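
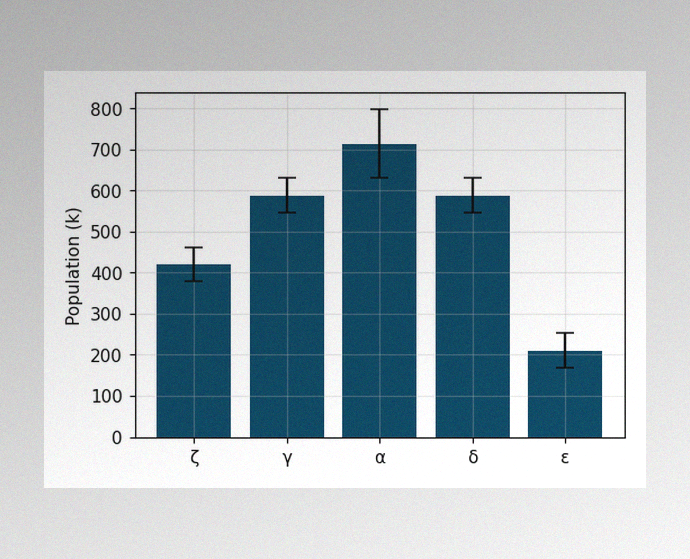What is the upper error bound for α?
798k

The image has some photo noise and uneven lighting. The α bar's upper whisker reaches 798k.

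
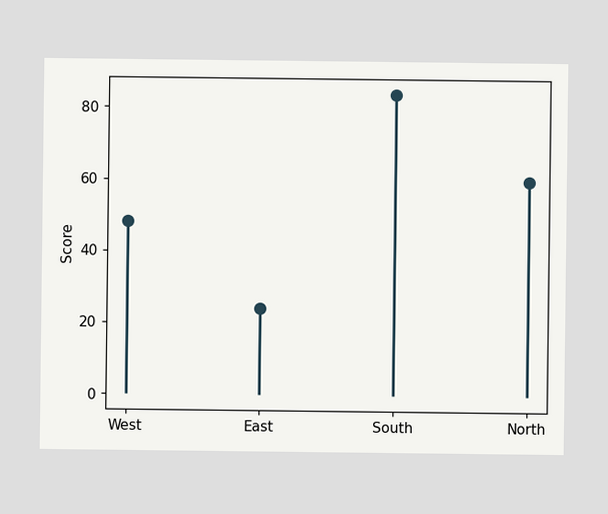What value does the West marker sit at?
48

The West marker sits at 48.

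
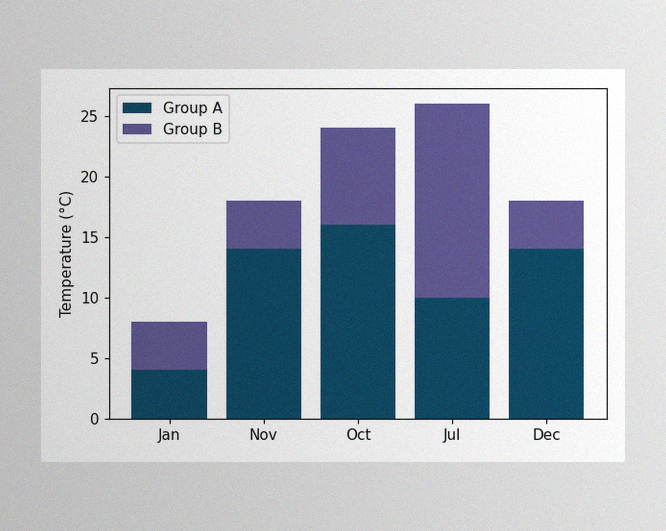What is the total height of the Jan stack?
8°C

The image has some photo noise and uneven lighting. The Jan stack's top reaches 8°C on the y-axis.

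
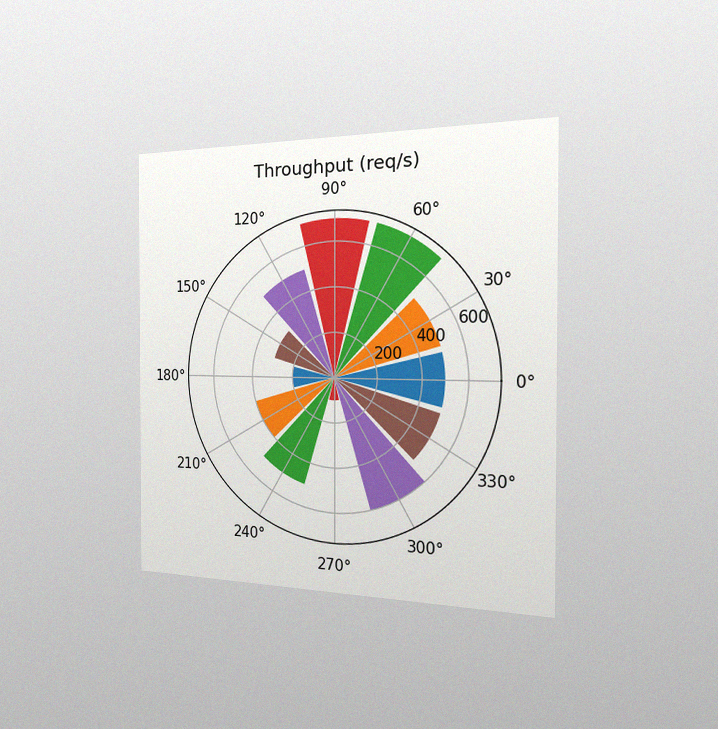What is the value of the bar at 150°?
300req/s

The chart is viewed slightly from the right, with some photo noise. The bar at 150° reaches 300req/s on the radial axis.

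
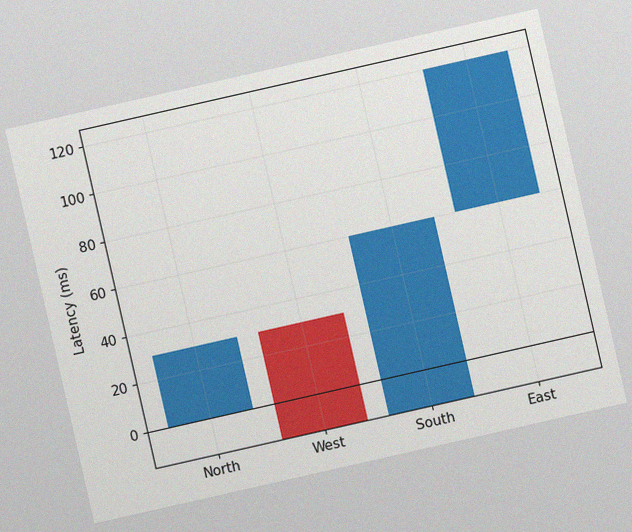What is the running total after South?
The chart is tilted about 13° counter-clockwise, with some photo noise. After South the running total reaches 60ms.

60ms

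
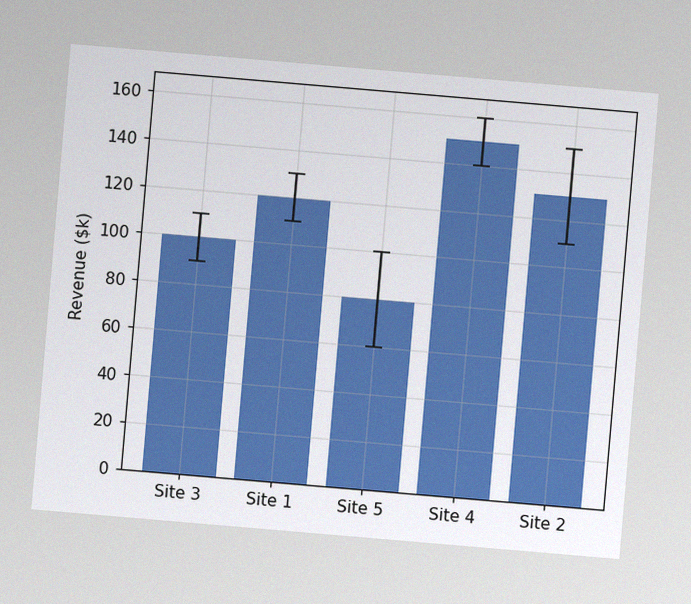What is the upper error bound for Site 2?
$150k

The chart is tilted about 5° clockwise, with some photo noise. The Site 2 bar's upper whisker reaches $150k.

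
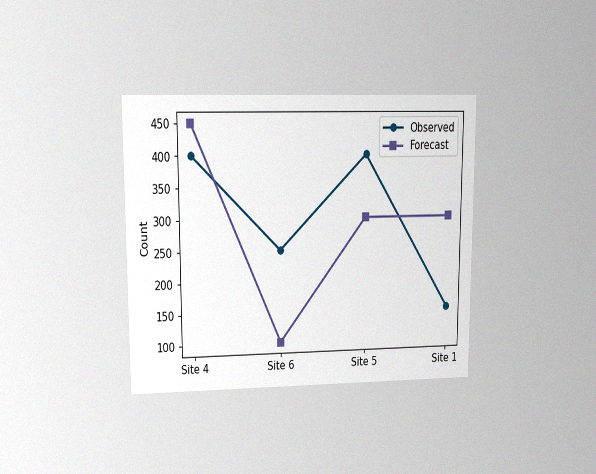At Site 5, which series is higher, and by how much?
Observed, by 100

The chart is viewed at a slight angle, with some photo noise. At Site 5, Observed sits above the other line by 100.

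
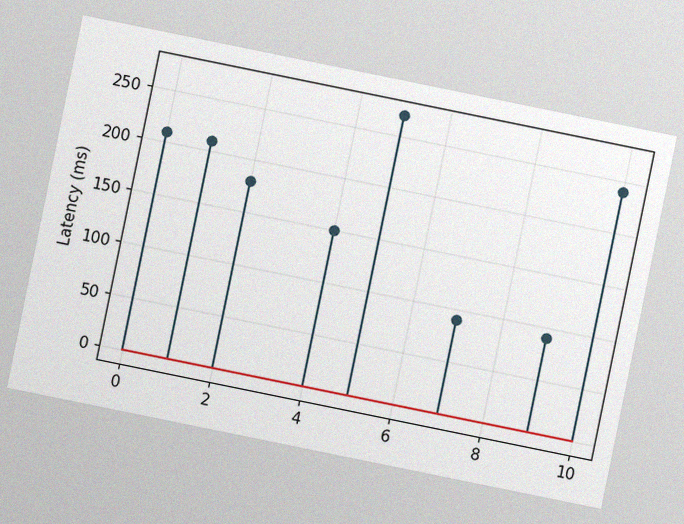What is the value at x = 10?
240ms

The chart is tilted about 12° clockwise, with some photo noise. The stem at x=10 reaches 240ms.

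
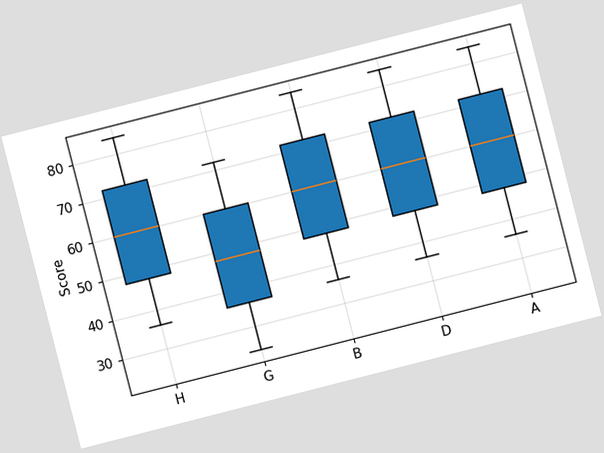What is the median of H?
60

The chart is tilted about 14° counter-clockwise. The median line in the H box sits at 60.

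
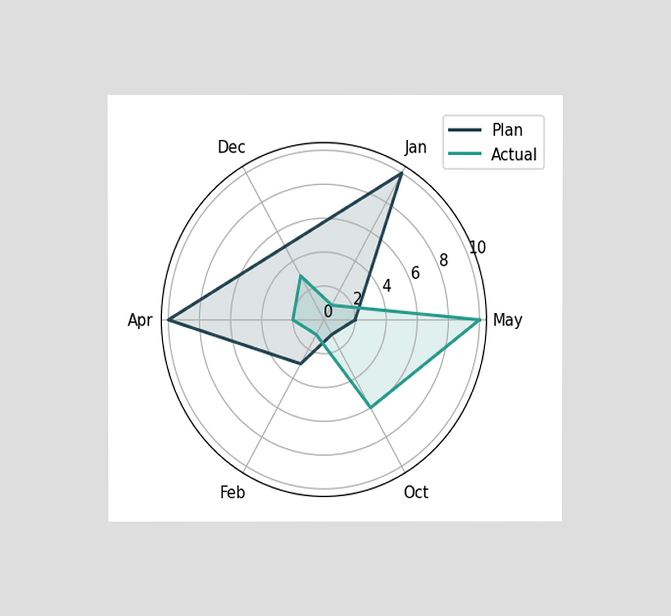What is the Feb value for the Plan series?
3

The chart is viewed at a slight angle. On the Feb axis, Plan reaches 3.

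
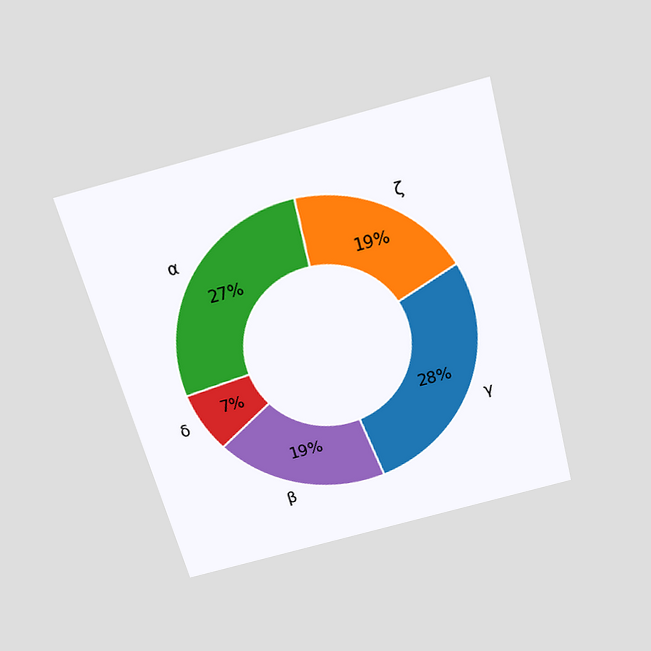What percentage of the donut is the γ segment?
28%

The chart is tilted about 15° counter-clockwise and viewed slightly from above. The γ segment takes up 28% of the ring.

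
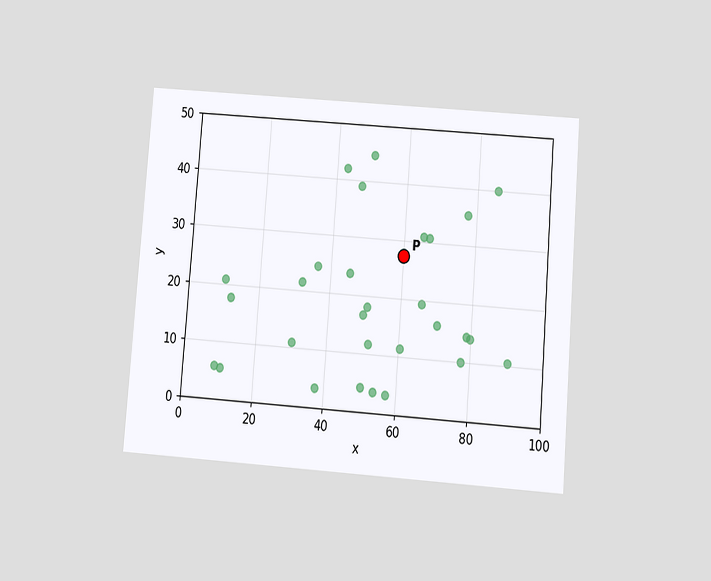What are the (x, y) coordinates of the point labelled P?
(60, 27.5)

The chart is tilted about 4° clockwise and viewed slightly from below. Following the gridlines from P to each axis, P sits at (60, 27.5).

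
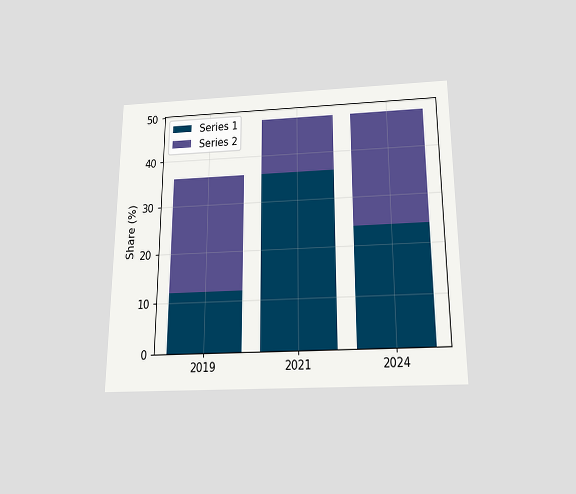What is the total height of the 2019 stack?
The chart is viewed slightly from below. The 2019 stack's top reaches 36% on the y-axis.

36%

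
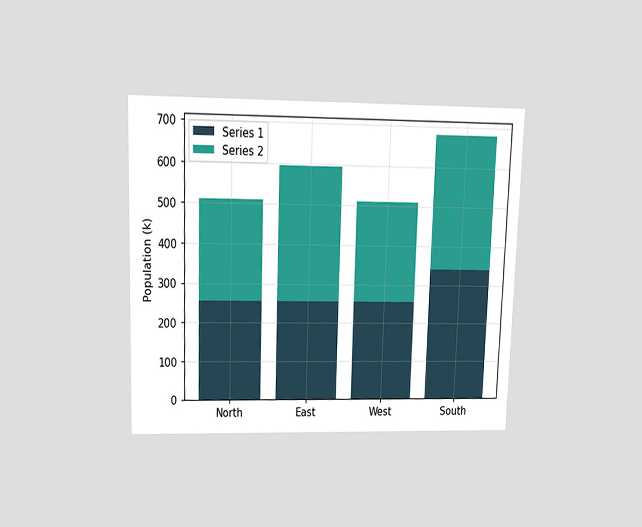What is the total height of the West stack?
The chart is viewed slightly from above. The West stack's top reaches 510k on the y-axis.

510k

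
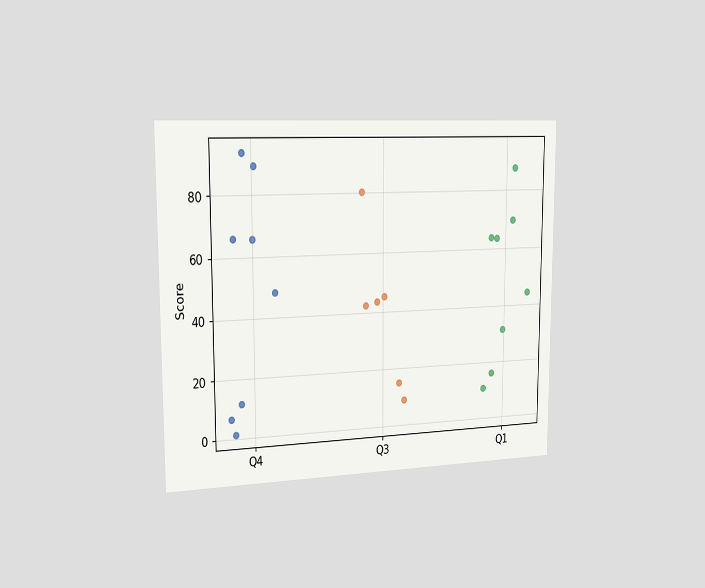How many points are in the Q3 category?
6

The chart is viewed slightly from the left. Counting the markers in the Q3 column gives 6.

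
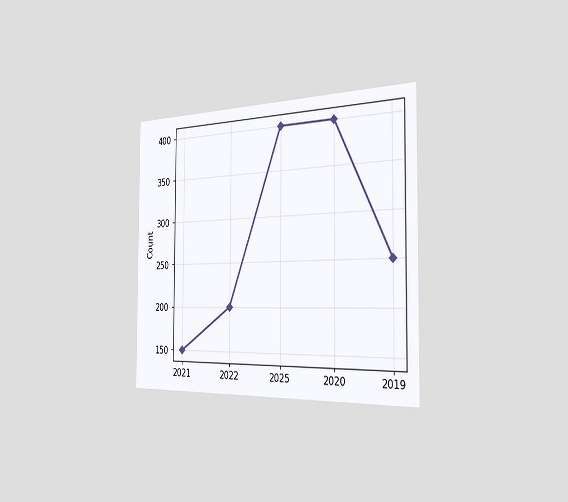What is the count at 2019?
The chart is viewed slightly from the right. At 2019, the line is at 250.

250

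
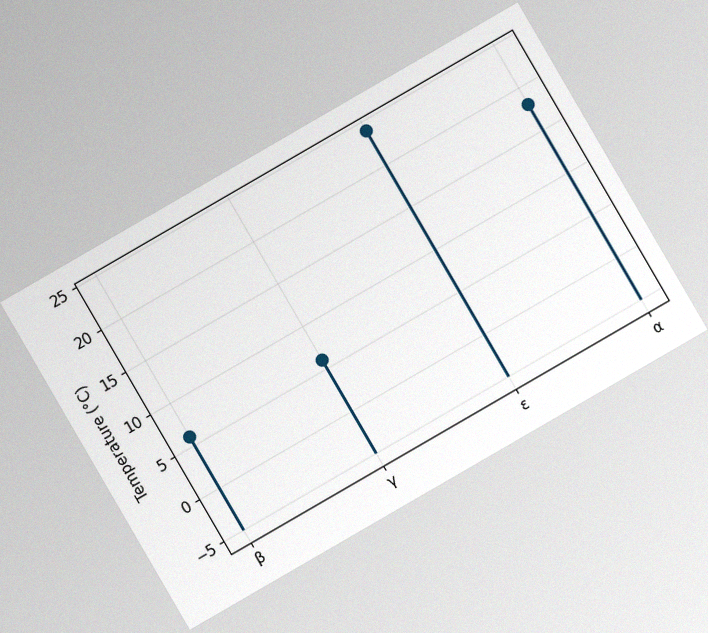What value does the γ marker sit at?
6°C

The chart is tilted about 30° counter-clockwise, with some photo noise. The γ marker sits at 6°C.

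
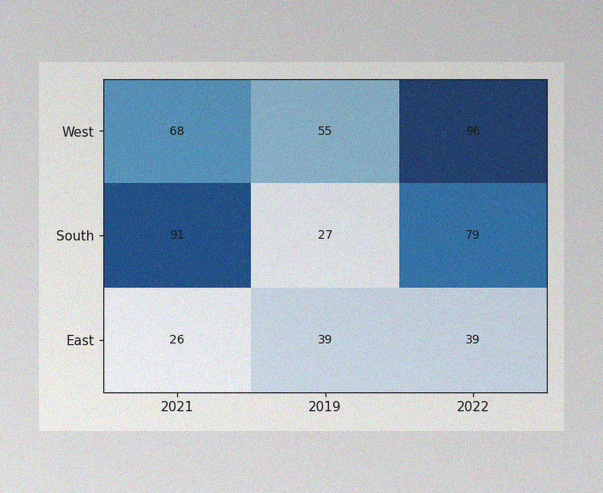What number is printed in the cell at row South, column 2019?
27

The image has some photo noise and uneven lighting. The (South, 2019) cell reads 27.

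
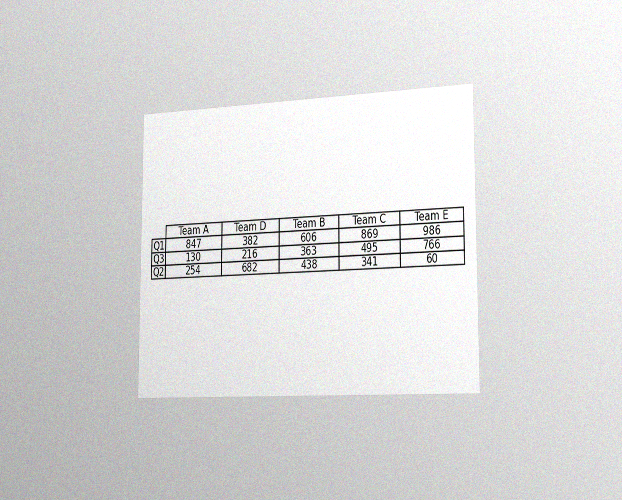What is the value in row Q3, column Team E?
The chart is viewed slightly from the right, with some photo noise. The (Q3, Team E) cell reads 766.

766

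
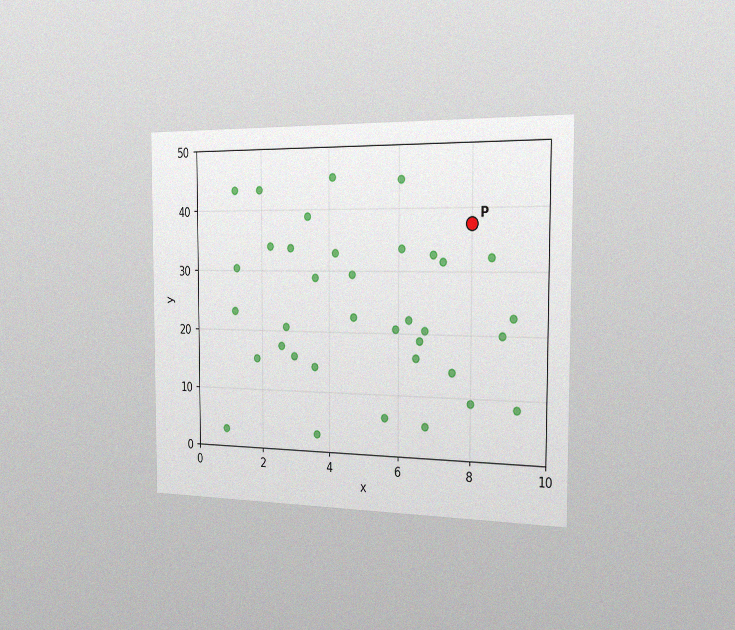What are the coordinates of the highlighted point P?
(8, 37.5)

The chart is viewed slightly from the right, with some photo noise. Following the gridlines from P to each axis, P sits at (8, 37.5).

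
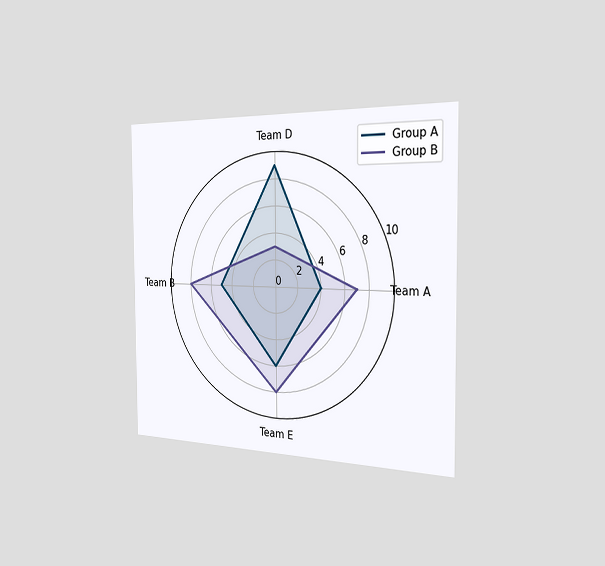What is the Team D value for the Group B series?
The chart is viewed slightly from the right. On the Team D axis, Group B reaches 3.

3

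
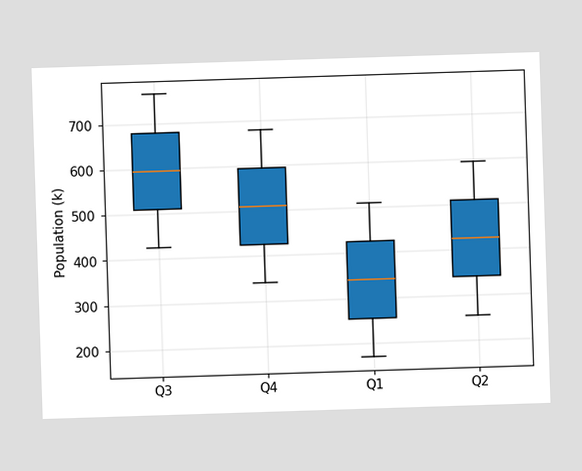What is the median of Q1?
340k

The median line in the Q1 box sits at 340k.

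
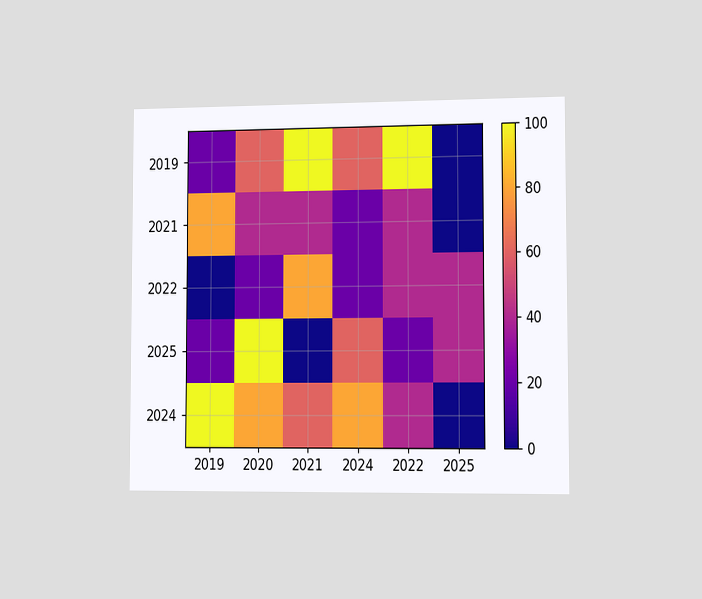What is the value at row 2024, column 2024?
80

The chart is viewed slightly from the right. Matching cell (2024, 2024) against the colorbar gives 80.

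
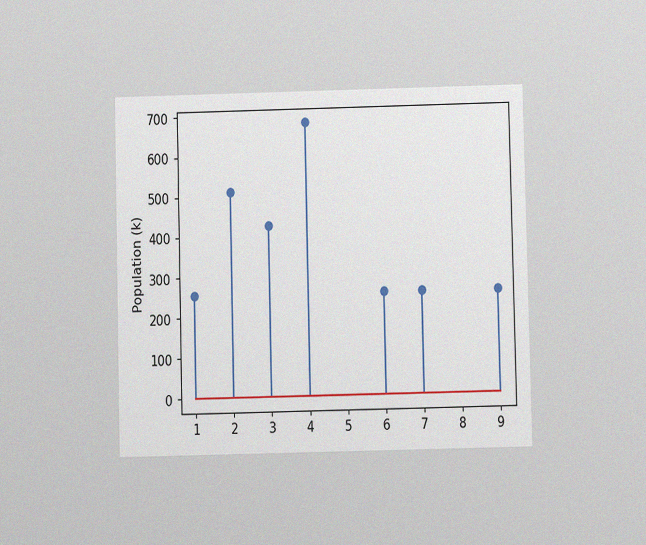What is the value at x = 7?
255k

The chart is viewed at a slight angle, with some photo noise. The stem at x=7 reaches 255k.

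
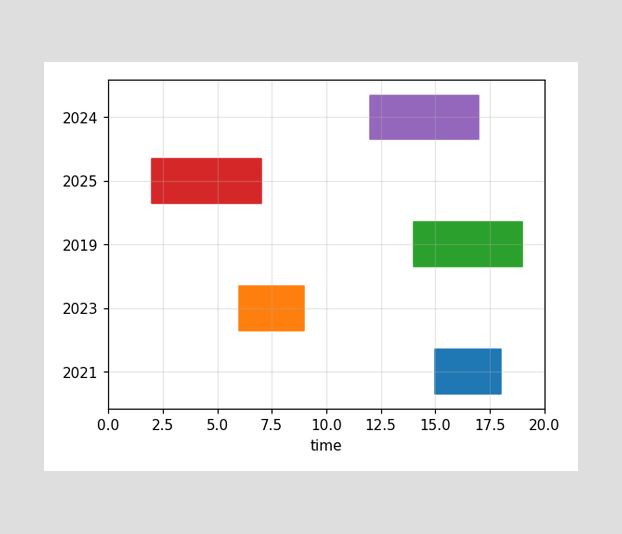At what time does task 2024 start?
The 2024 bar begins at t=12.

12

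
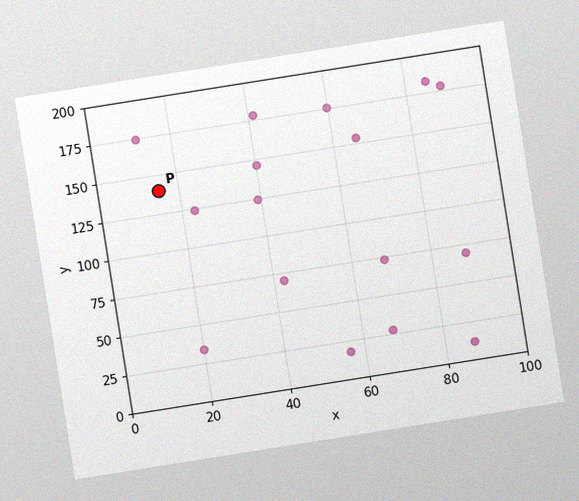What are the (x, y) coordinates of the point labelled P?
(15, 140)

The chart is tilted about 9° counter-clockwise, with some photo noise. Following the gridlines from P to each axis, P sits at (15, 140).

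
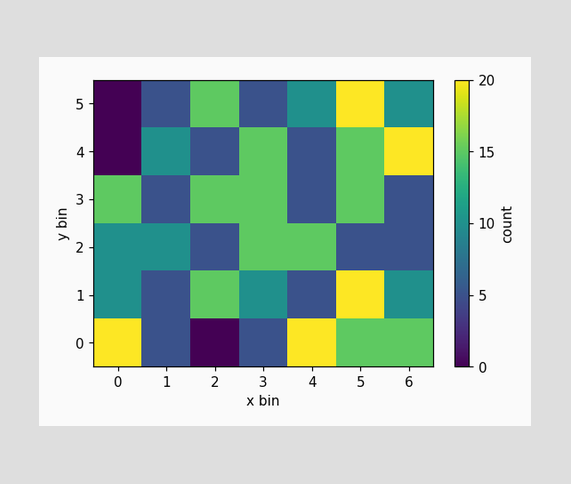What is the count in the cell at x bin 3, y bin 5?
Matching the cell (3, 5) against the colorbar gives 5.

5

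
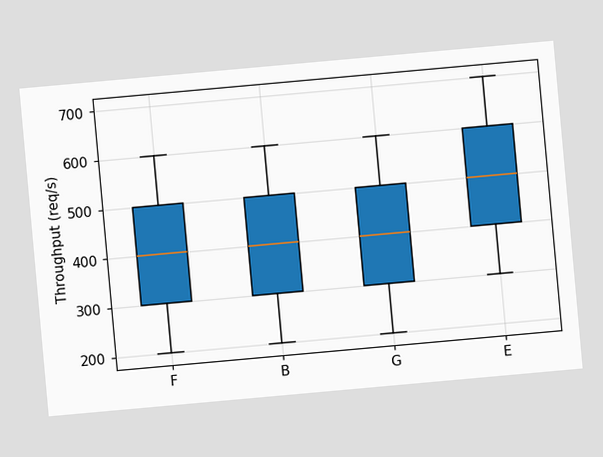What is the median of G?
400req/s

The chart is tilted about 5° counter-clockwise. The median line in the G box sits at 400req/s.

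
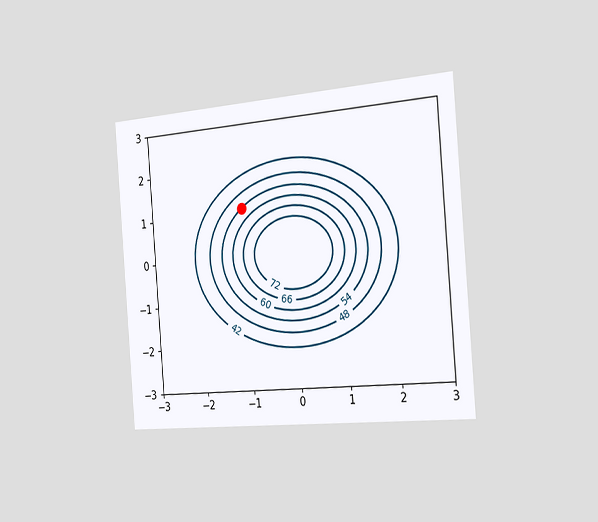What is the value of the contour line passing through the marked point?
The chart is tilted about 5° counter-clockwise and viewed slightly from the right. The marked point sits on the contour labelled 54.

54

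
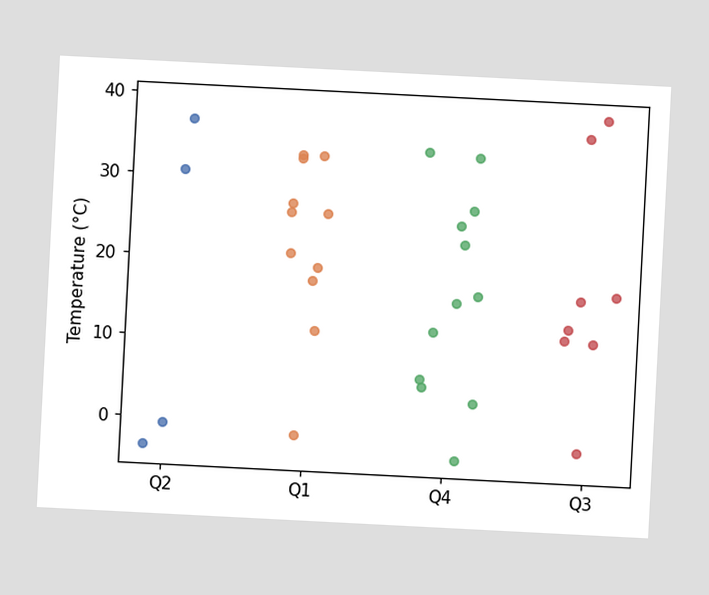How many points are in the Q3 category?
8

The chart is tilted about 3° clockwise. Counting the markers in the Q3 column gives 8.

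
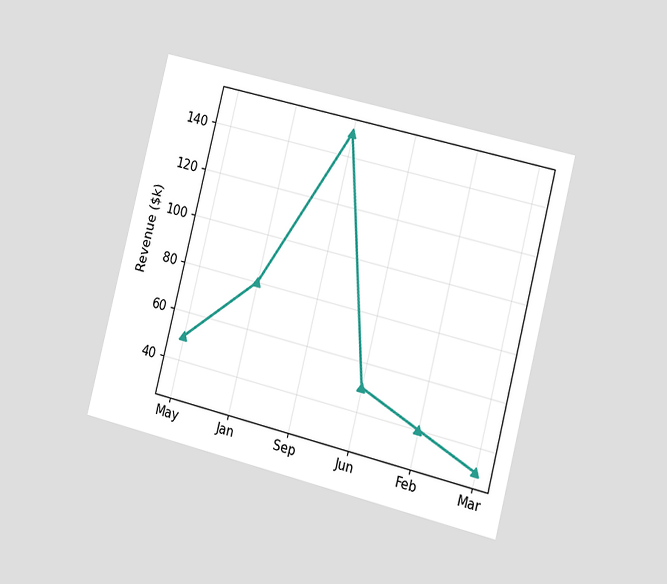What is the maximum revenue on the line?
$150k

The chart is tilted about 14° clockwise and viewed slightly from the right. The highest point is at Sep, and reading across to the y-axis gives $150k.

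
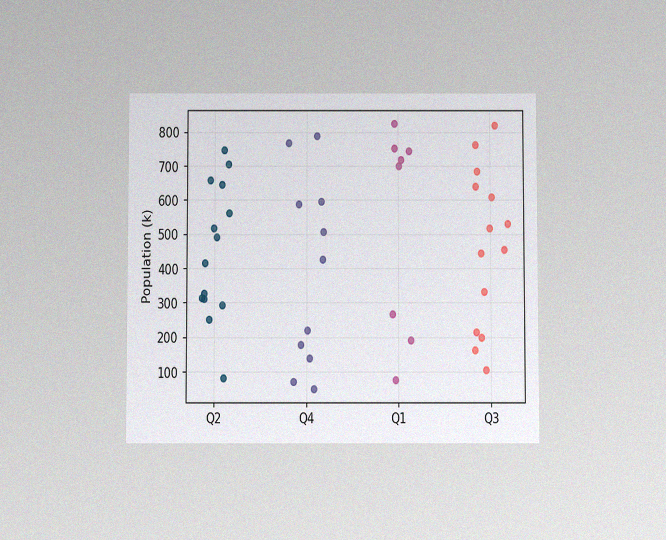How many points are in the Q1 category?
8

The chart is viewed slightly from below, with some photo noise. Counting the markers in the Q1 column gives 8.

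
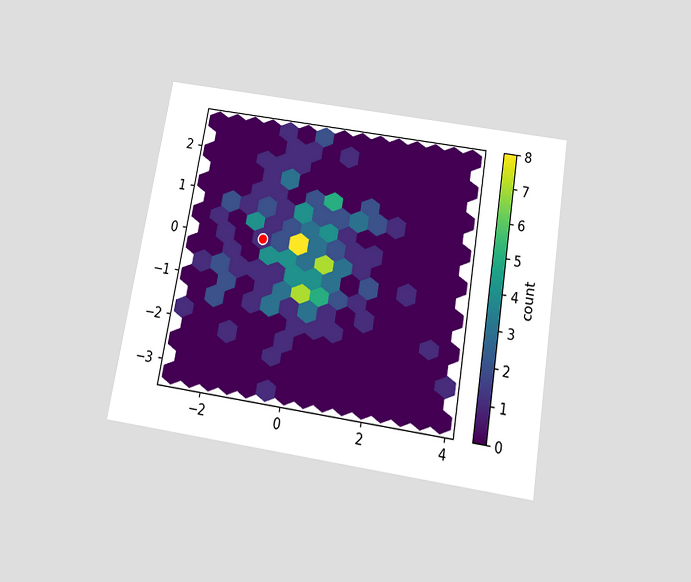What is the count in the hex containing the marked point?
1

The chart is tilted about 9° clockwise and viewed slightly from below. The marked hex reads 1 on the colorbar.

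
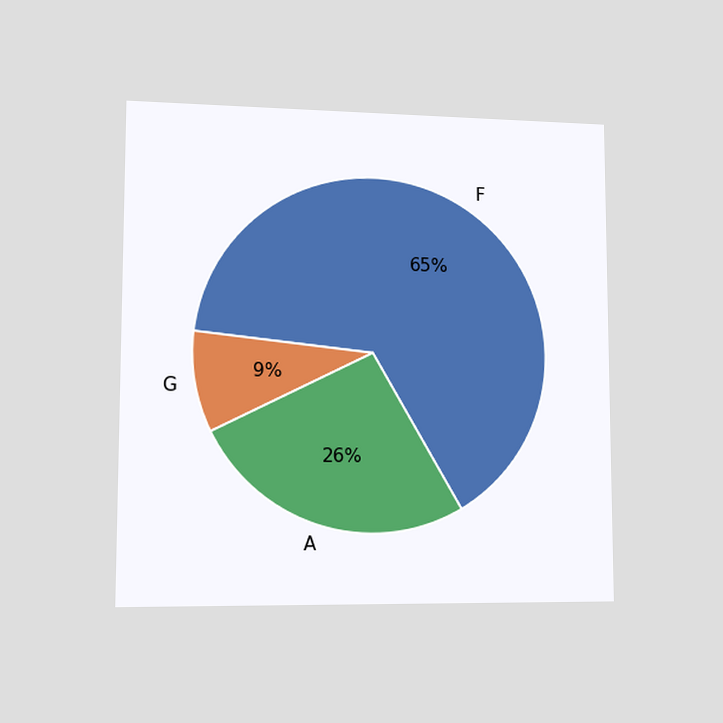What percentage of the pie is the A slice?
The chart is viewed slightly from the left. The A slice takes up 26% of the pie.

26%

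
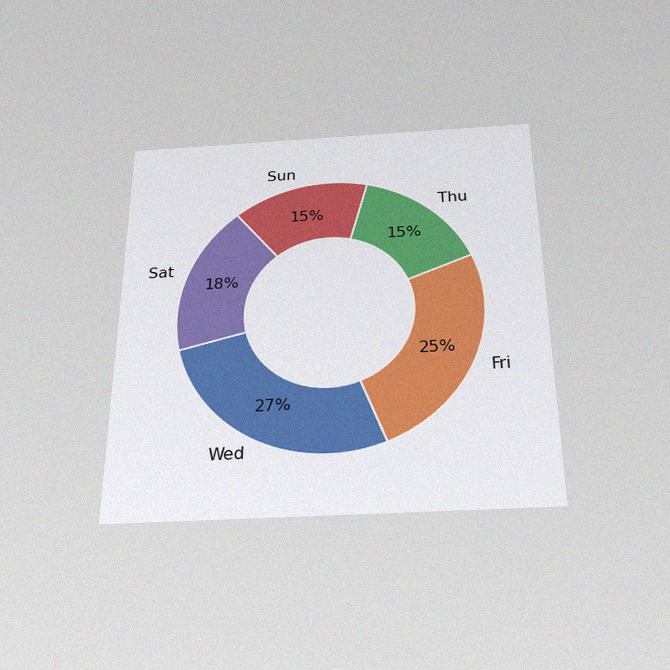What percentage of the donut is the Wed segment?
The chart is viewed slightly from below, with some photo noise. The Wed segment takes up 27% of the ring.

27%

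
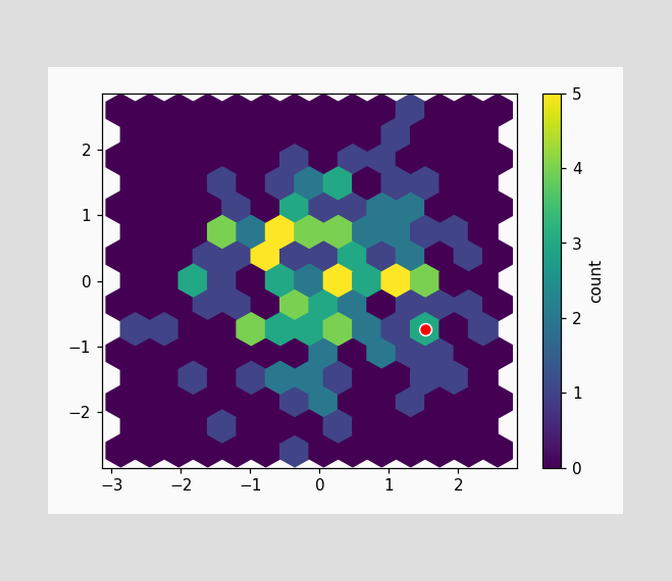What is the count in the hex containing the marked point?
The marked hex reads 3 on the colorbar.

3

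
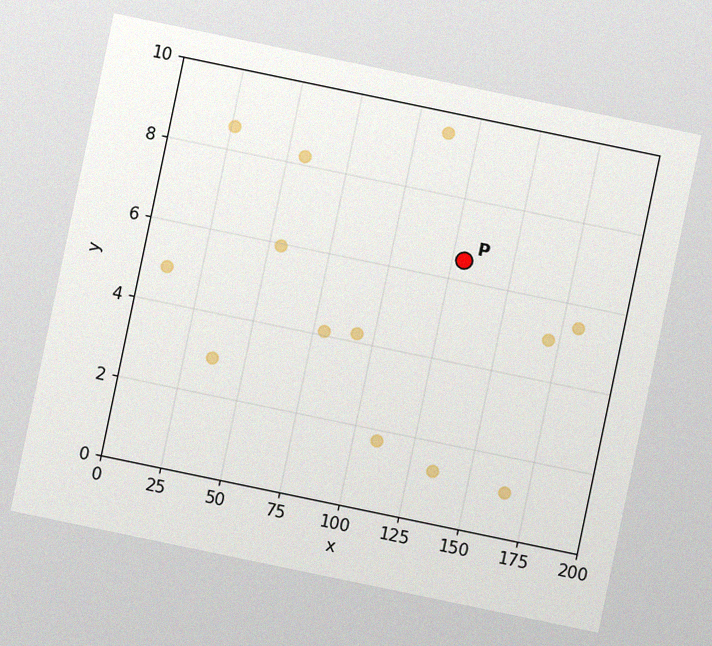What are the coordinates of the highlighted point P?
(130, 6.5)

The chart is tilted about 12° clockwise, with some photo noise. Following the gridlines from P to each axis, P sits at (130, 6.5).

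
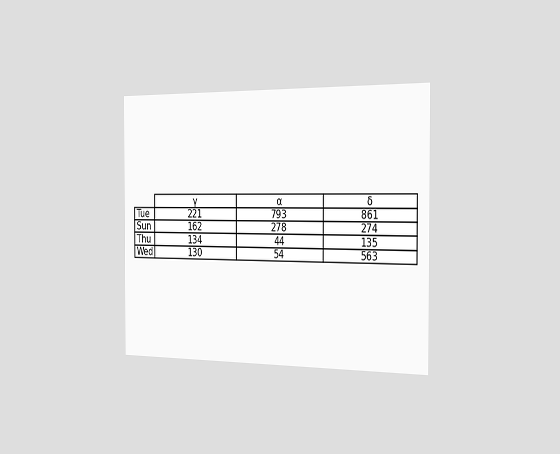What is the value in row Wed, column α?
The chart is viewed slightly from the right. The (Wed, α) cell reads 54.

54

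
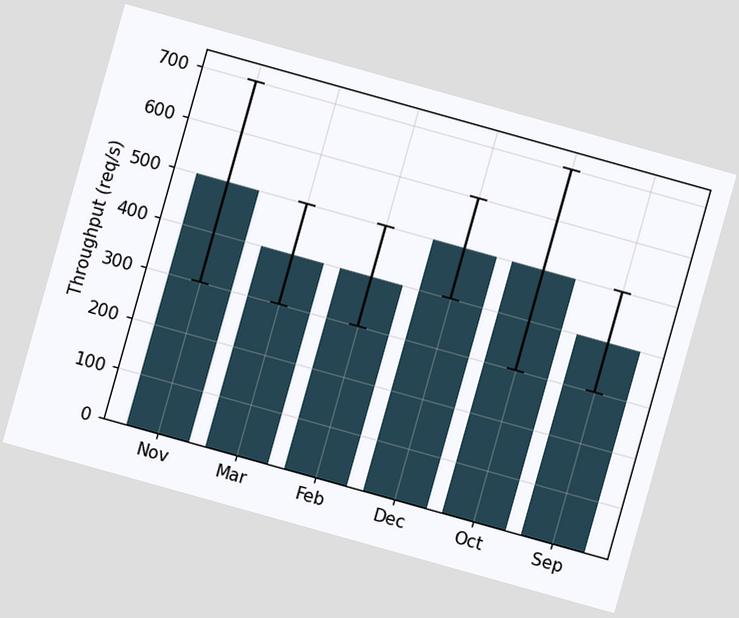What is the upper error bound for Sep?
500req/s

The chart is tilted about 16° clockwise. The Sep bar's upper whisker reaches 500req/s.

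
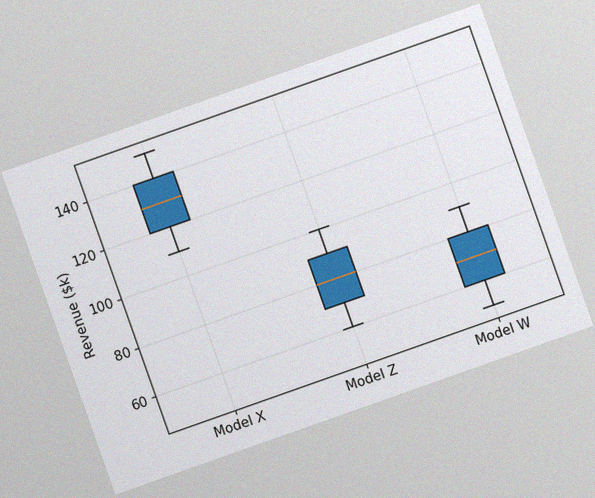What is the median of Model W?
The chart is tilted about 19° counter-clockwise, with some photo noise. The median line in the Model W box sits at $70k.

$70k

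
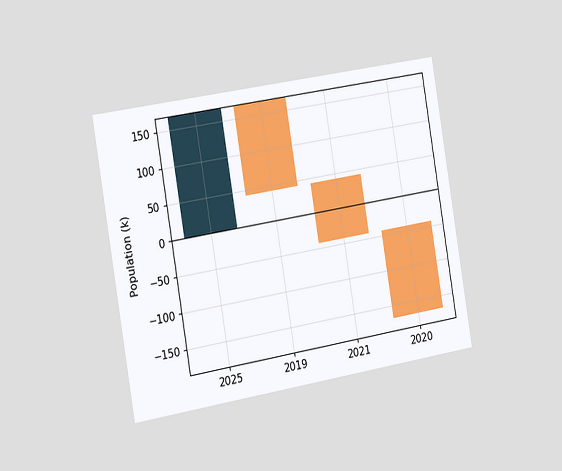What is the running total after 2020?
The chart is tilted about 9° counter-clockwise and viewed slightly from the left. After 2020 the running total reaches -168k.

-168k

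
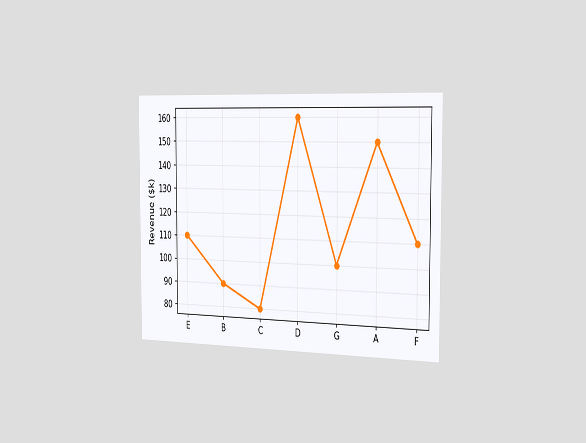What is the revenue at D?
The chart is viewed slightly from the right. At D, the line is at $160k.

$160k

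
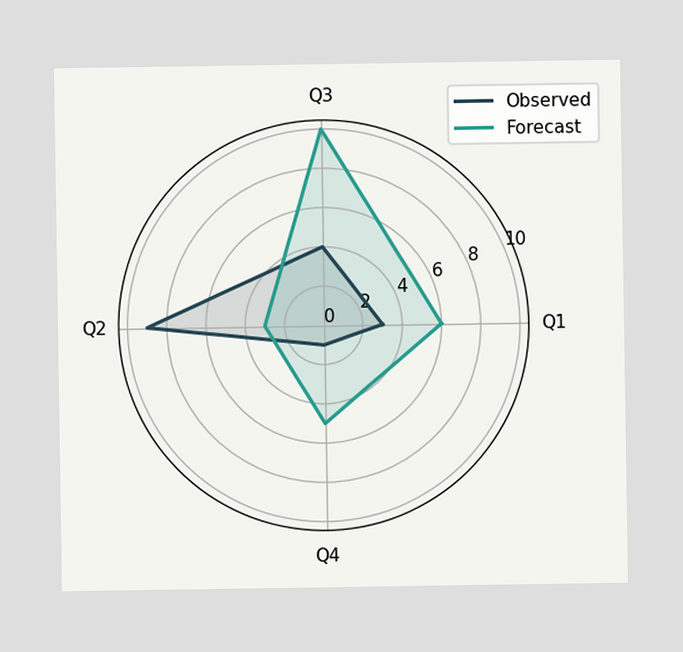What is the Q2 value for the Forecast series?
On the Q2 axis, Forecast reaches 3.

3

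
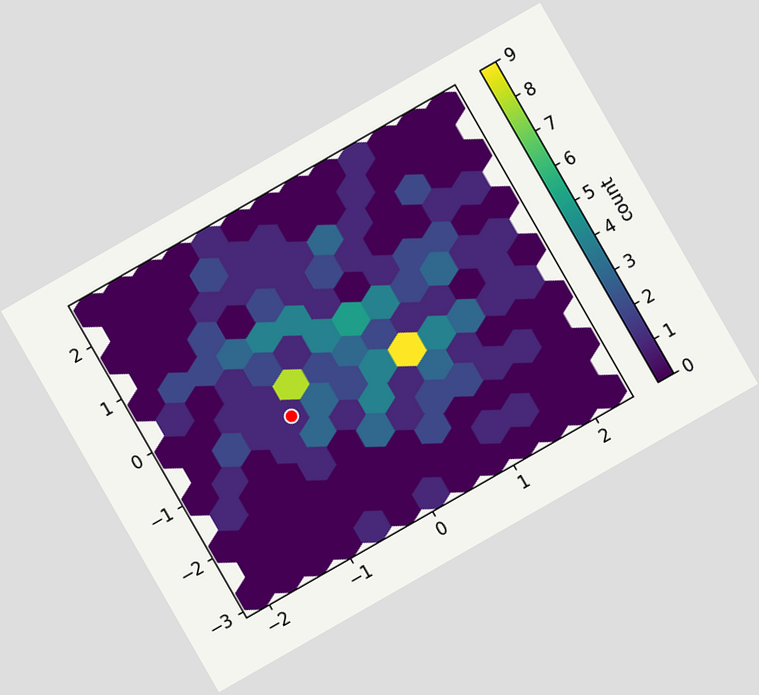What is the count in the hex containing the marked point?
The chart is tilted about 30° counter-clockwise. The marked hex reads 1 on the colorbar.

1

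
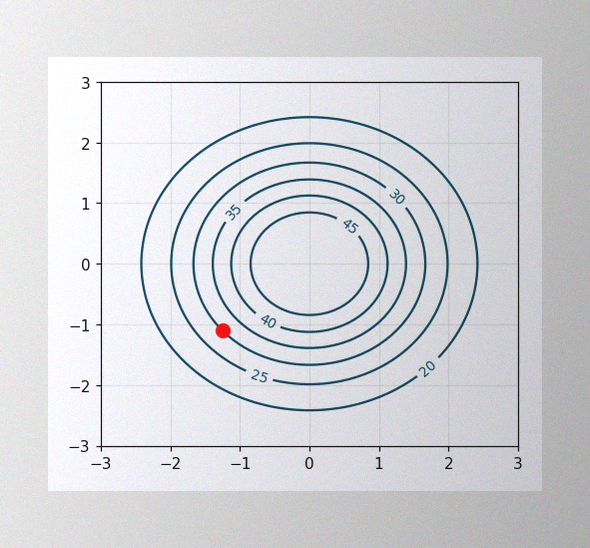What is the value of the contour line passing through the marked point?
30

The image has some photo noise and uneven lighting. The marked point sits on the contour labelled 30.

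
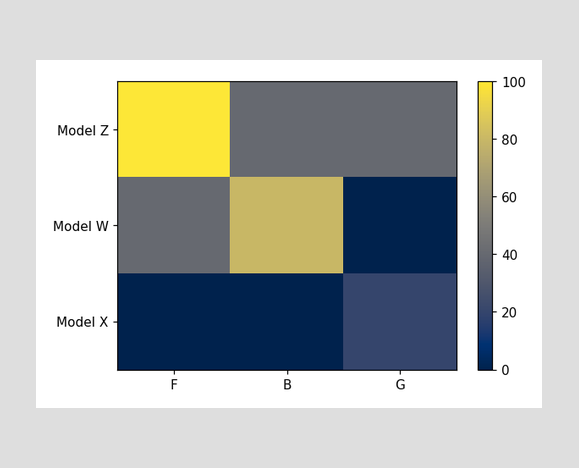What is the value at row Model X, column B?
0

Matching cell (Model X, B) against the colorbar gives 0.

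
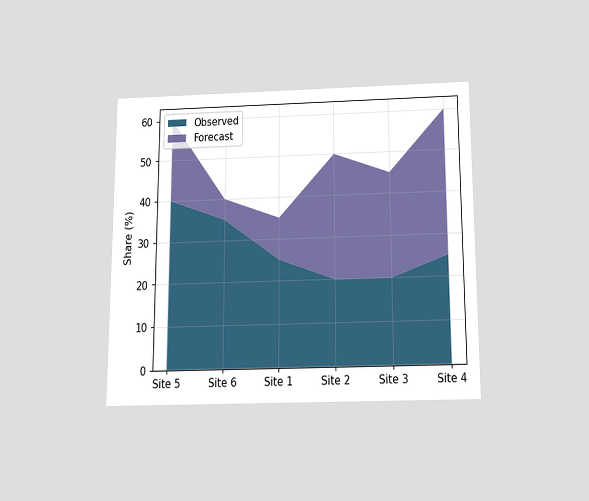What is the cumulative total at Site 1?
35%

The chart is viewed slightly from below. The stacked total at Site 1 reaches 35%.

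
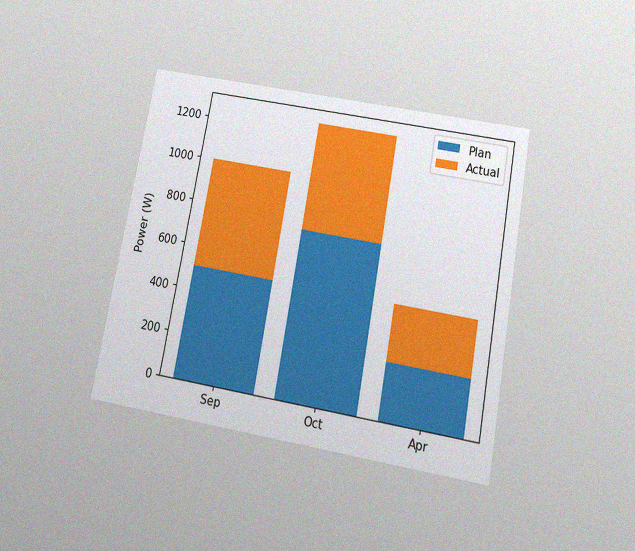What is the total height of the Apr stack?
The chart is tilted about 10° clockwise and viewed slightly from below, with some photo noise. The Apr stack's top reaches 500W on the y-axis.

500W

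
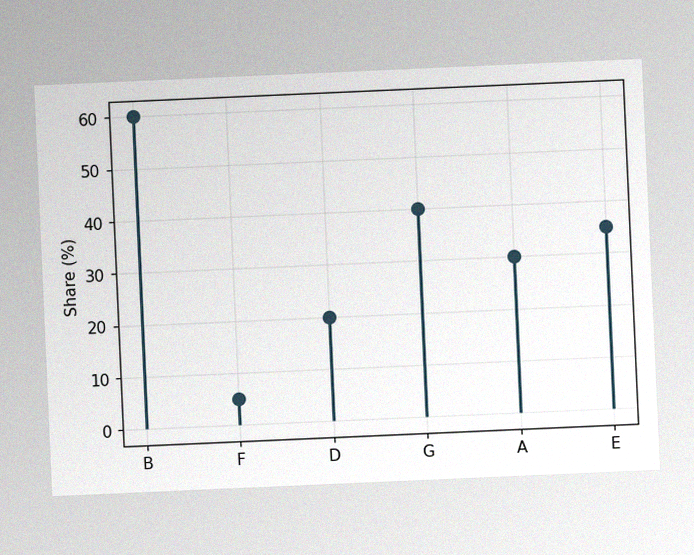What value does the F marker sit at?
5%

The chart is tilted about 3° counter-clockwise, with some photo noise. The F marker sits at 5%.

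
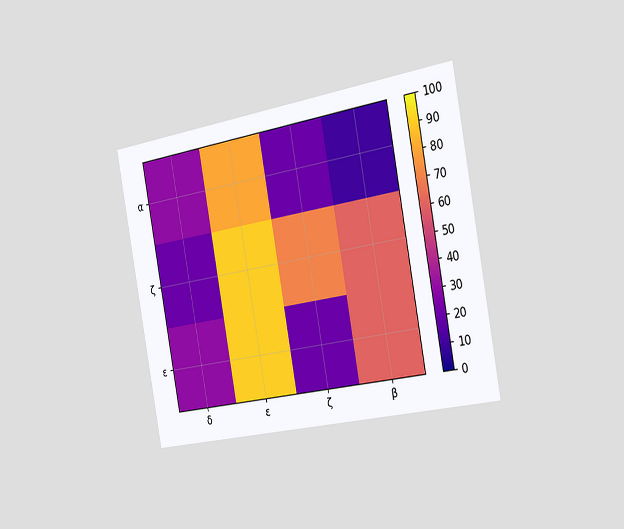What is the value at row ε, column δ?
30

The chart is tilted about 10° counter-clockwise and viewed slightly from the right. Matching cell (ε, δ) against the colorbar gives 30.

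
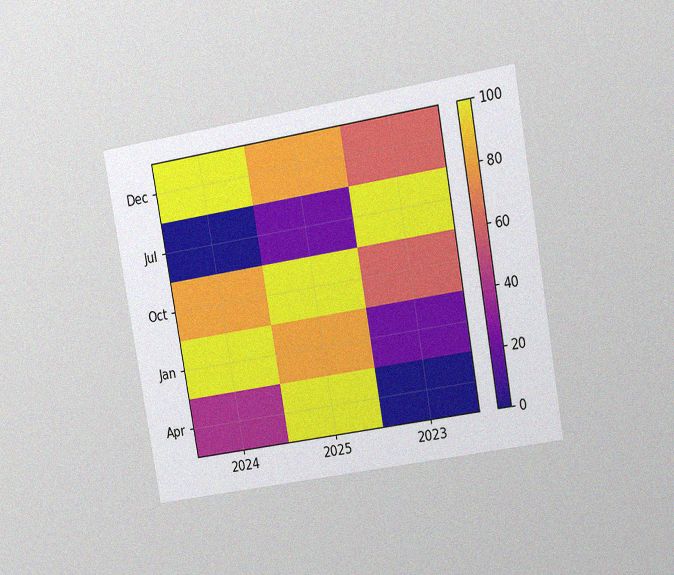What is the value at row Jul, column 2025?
20

The chart is tilted about 10° counter-clockwise and viewed at a slight angle, with some photo noise. Matching cell (Jul, 2025) against the colorbar gives 20.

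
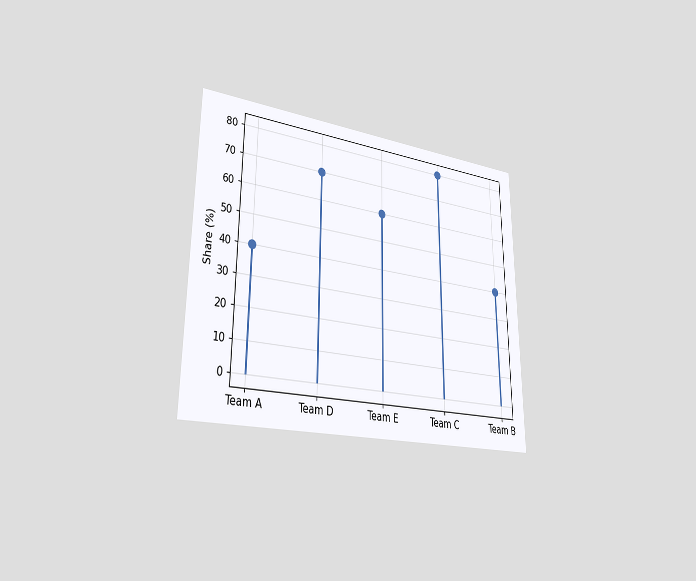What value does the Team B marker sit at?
The chart is viewed slightly from the left. The Team B marker sits at 40%.

40%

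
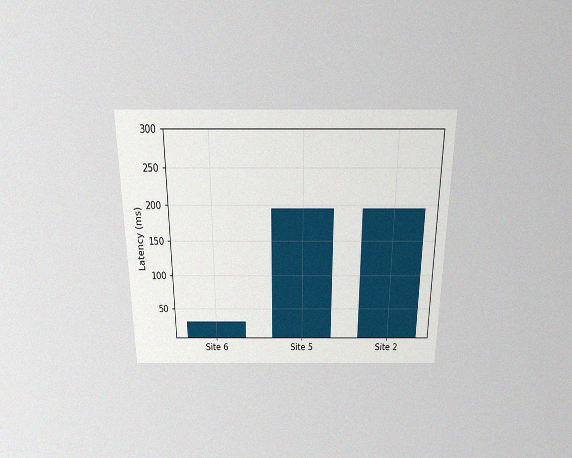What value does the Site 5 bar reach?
195ms

The chart is viewed slightly from above, with some photo noise. Reading along the chart's y-axis, the Site 5 bar reaches 195ms.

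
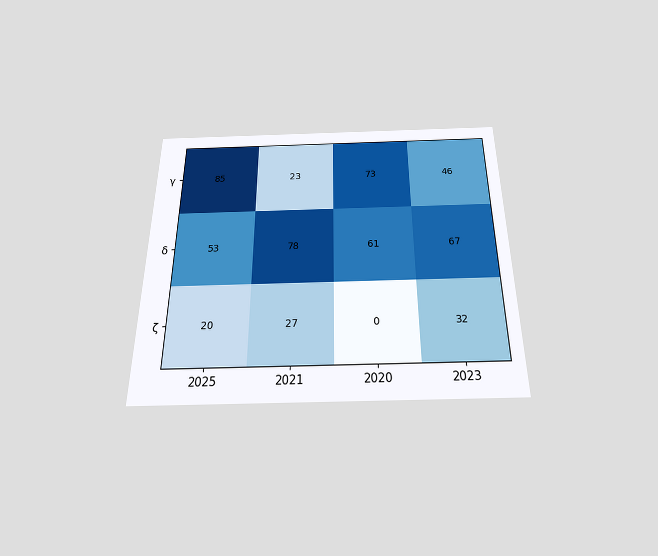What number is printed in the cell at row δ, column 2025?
The chart is viewed slightly from below. The (δ, 2025) cell reads 53.

53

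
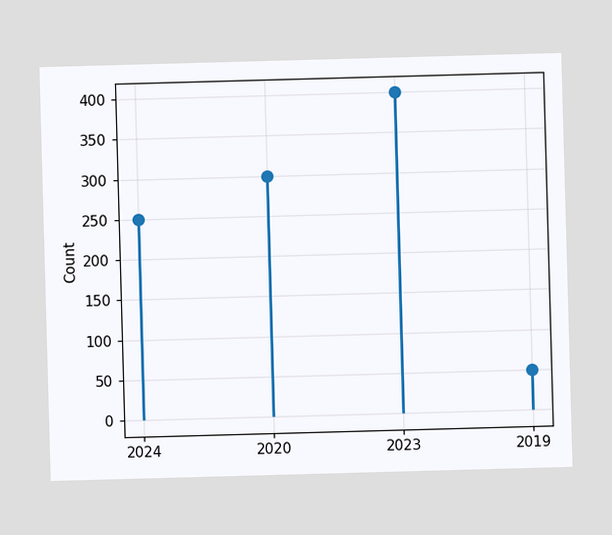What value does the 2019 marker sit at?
The 2019 marker sits at 50.

50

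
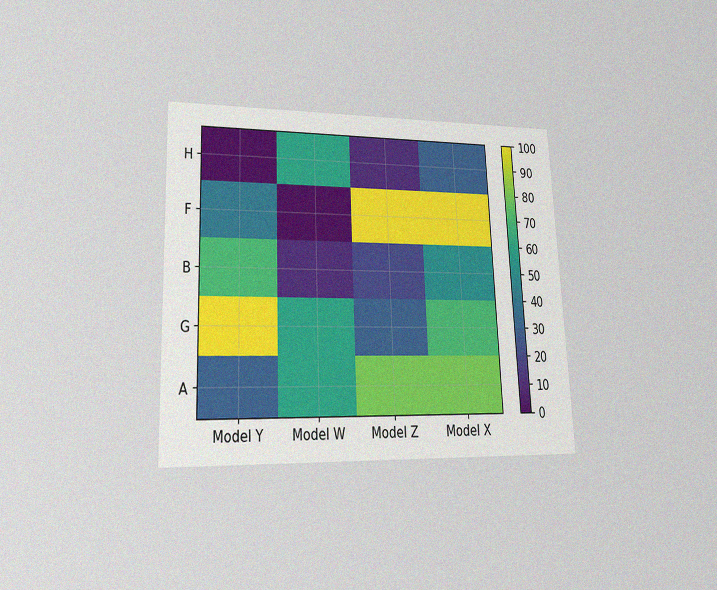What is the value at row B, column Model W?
The chart is tilted about 2° counter-clockwise and viewed at a slight angle, with some photo noise. Matching cell (B, Model W) against the colorbar gives 10.

10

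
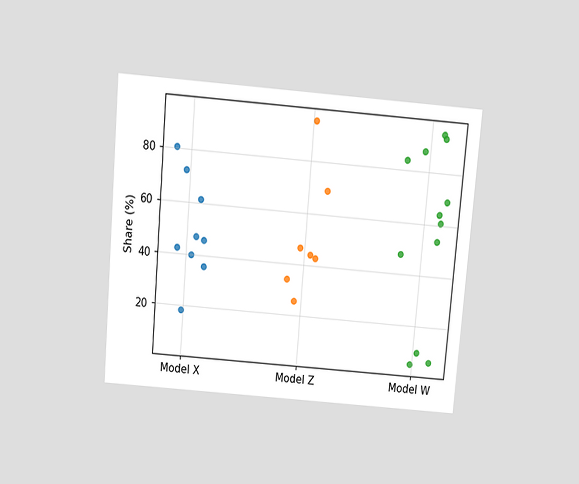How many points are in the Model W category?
12

The chart is tilted about 5° clockwise and viewed slightly from above. Counting the markers in the Model W column gives 12.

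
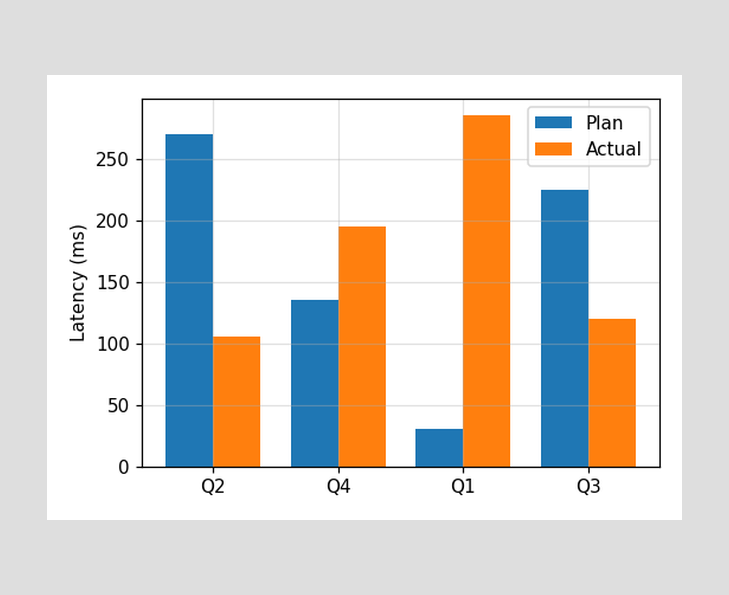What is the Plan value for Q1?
The Plan bar at Q1 reaches 30ms on the y-axis.

30ms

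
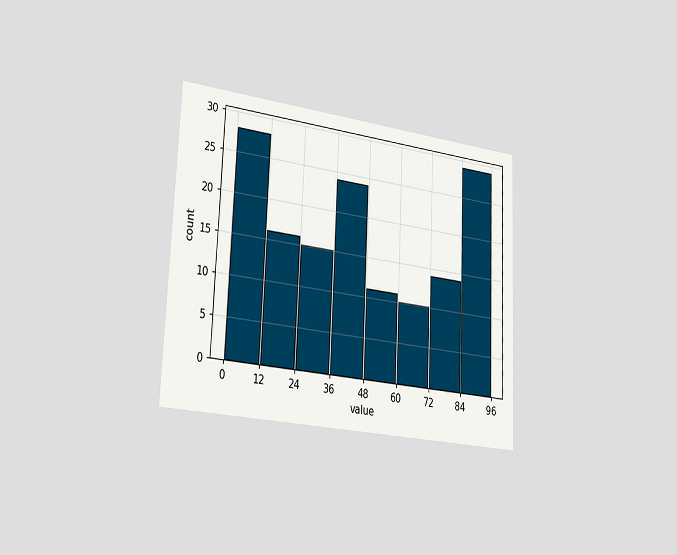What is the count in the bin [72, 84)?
The chart is tilted about 2° clockwise and viewed slightly from the left. The [72, 84) bin has height 14.

14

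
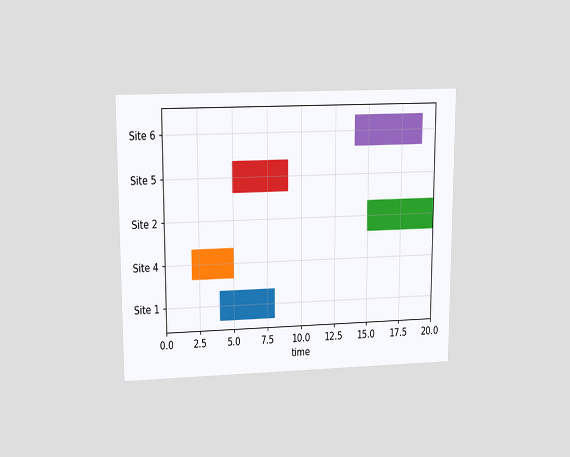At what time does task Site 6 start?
The chart is viewed slightly from above. The Site 6 bar begins at t=14.

14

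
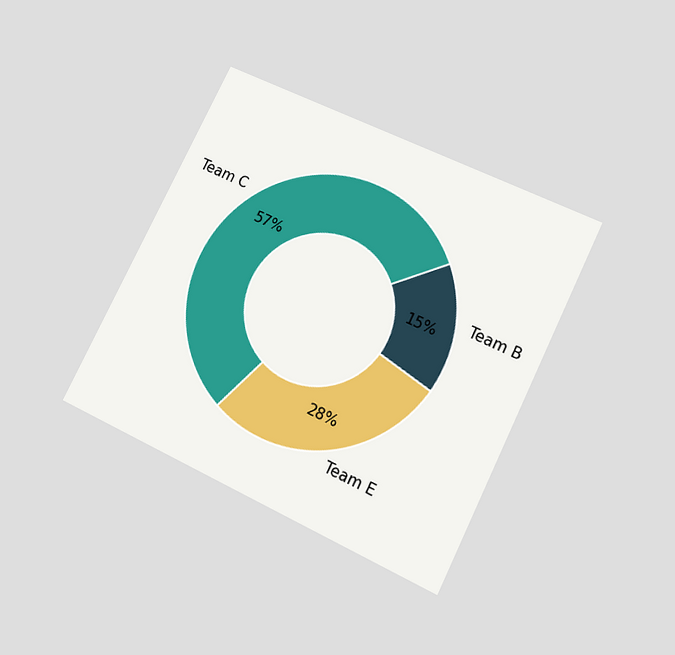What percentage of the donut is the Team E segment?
28%

The chart is tilted about 26° clockwise and viewed slightly from below. The Team E segment takes up 28% of the ring.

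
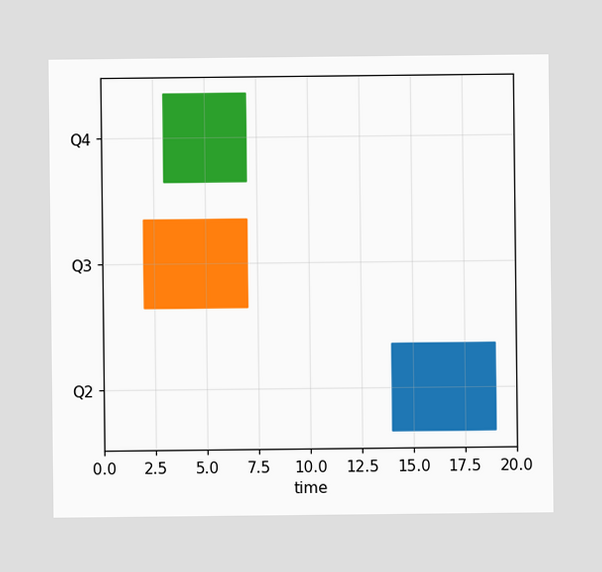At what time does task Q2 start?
The Q2 bar begins at t=14.

14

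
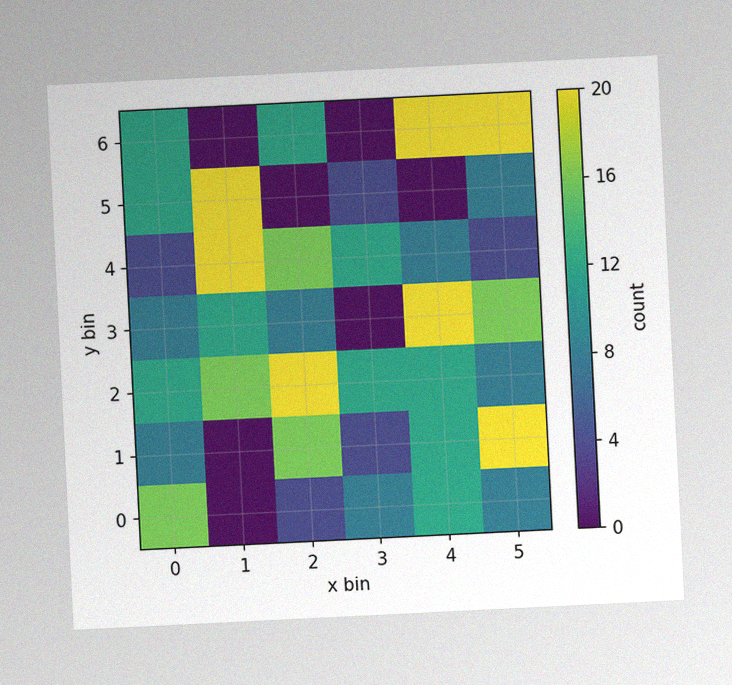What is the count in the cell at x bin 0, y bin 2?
The chart is tilted about 3° counter-clockwise, with some photo noise. Matching the cell (0, 2) against the colorbar gives 12.

12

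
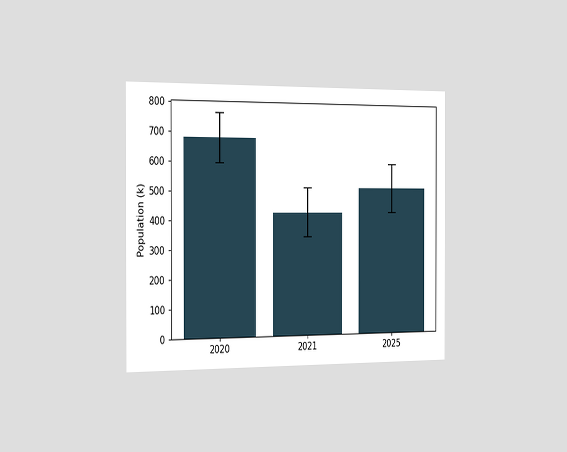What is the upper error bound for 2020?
The chart is viewed slightly from the left. The 2020 bar's upper whisker reaches 765k.

765k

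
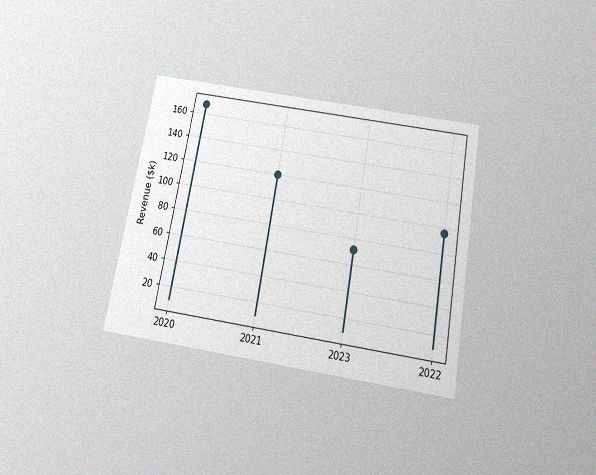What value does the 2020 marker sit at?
The chart is tilted about 10° clockwise and viewed slightly from below, with some photo noise. The 2020 marker sits at $168k.

$168k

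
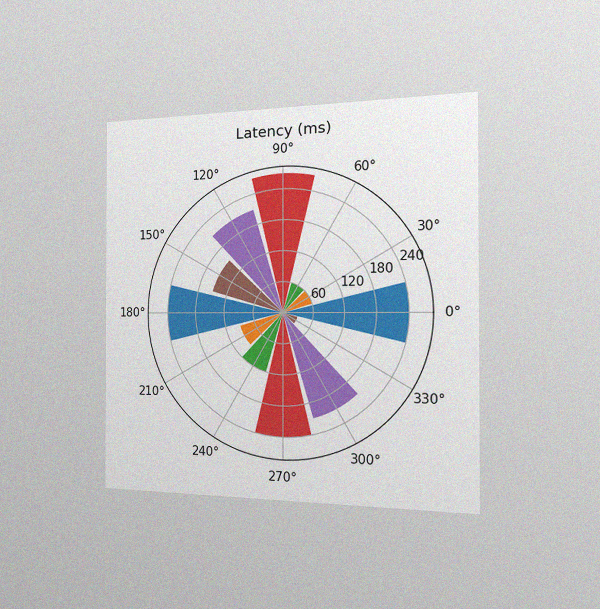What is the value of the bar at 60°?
The chart is viewed slightly from the right, with some photo noise. The bar at 60° reaches 60ms on the radial axis.

60ms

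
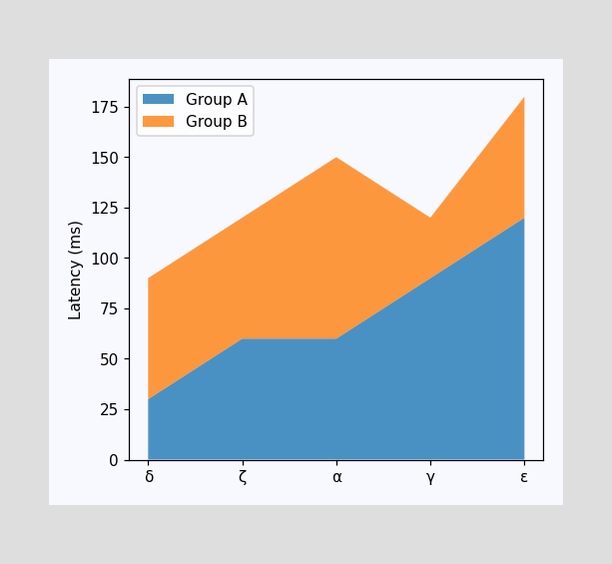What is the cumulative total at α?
150ms

The stacked total at α reaches 150ms.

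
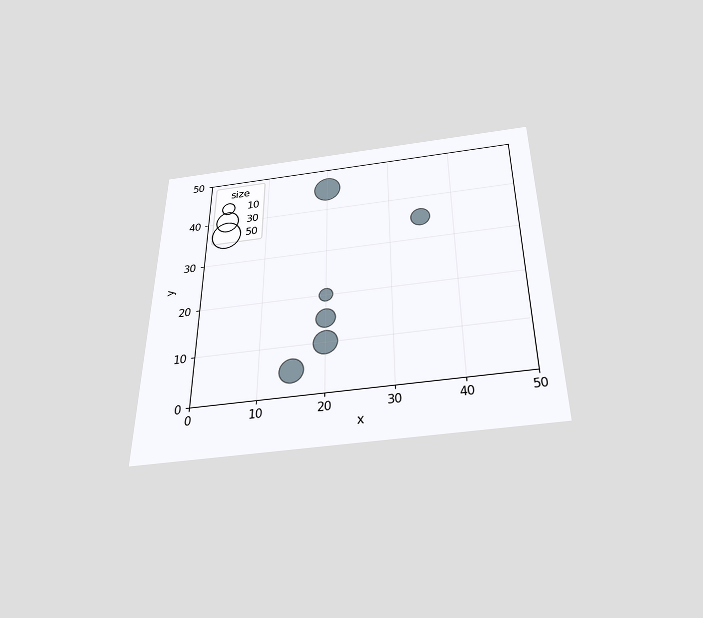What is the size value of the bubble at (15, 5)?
The chart is viewed slightly from below. Matching the bubble at (15, 5) against the size legend gives 30.

30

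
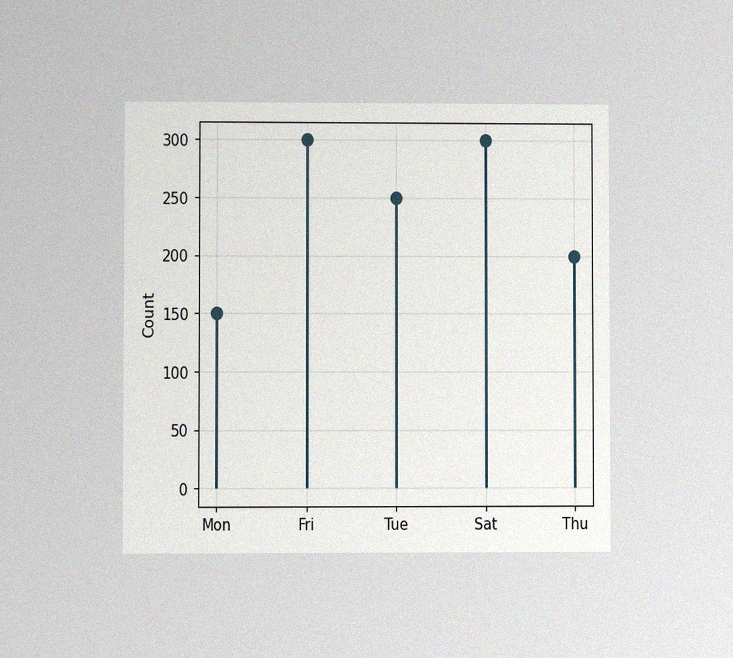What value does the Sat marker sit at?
300

The chart is viewed at a slight angle, with some photo noise. The Sat marker sits at 300.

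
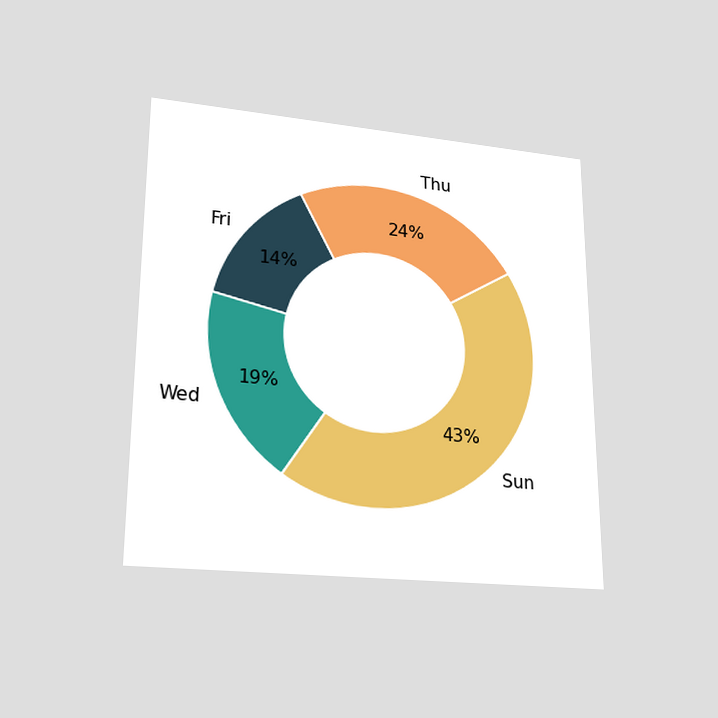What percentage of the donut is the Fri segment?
14%

The chart is viewed slightly from below. The Fri segment takes up 14% of the ring.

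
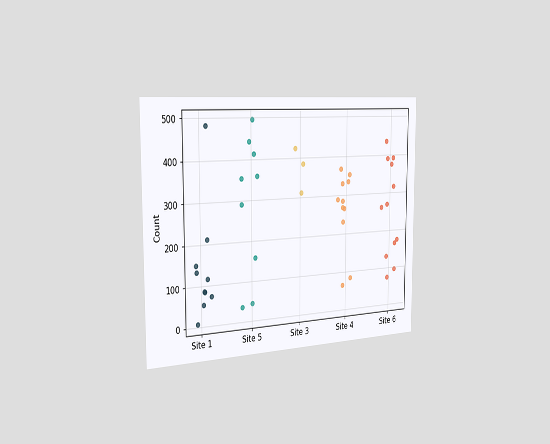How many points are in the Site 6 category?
12

The chart is viewed slightly from the left. Counting the markers in the Site 6 column gives 12.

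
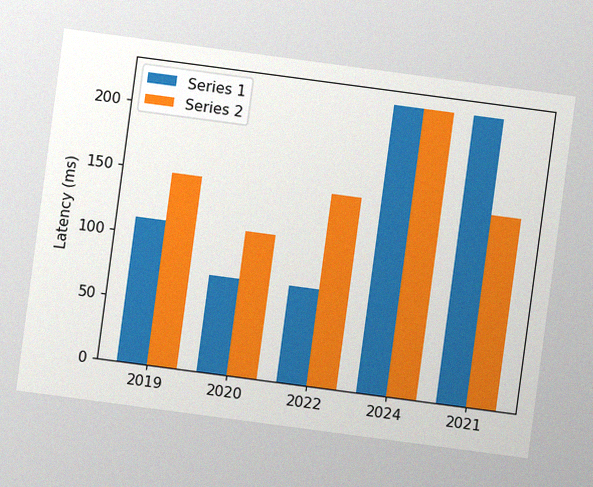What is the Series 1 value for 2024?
The chart is tilted about 8° clockwise, with some photo noise. The Series 1 bar at 2024 reaches 222ms on the y-axis.

222ms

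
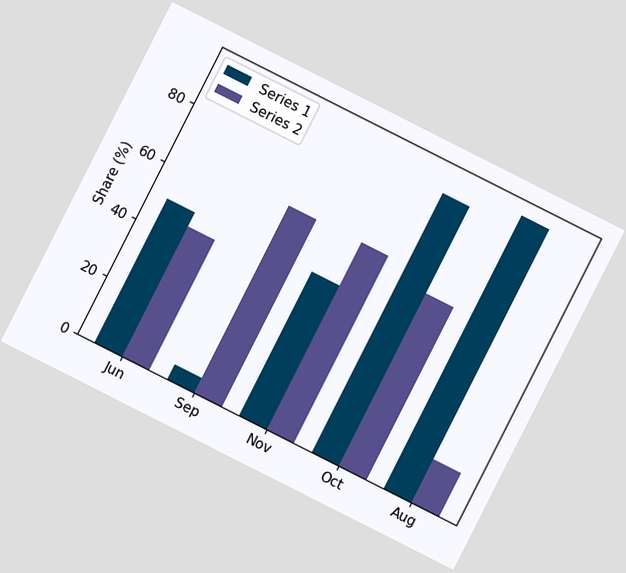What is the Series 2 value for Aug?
The chart is tilted about 27° clockwise. The Series 2 bar at Aug reaches 15% on the y-axis.

15%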